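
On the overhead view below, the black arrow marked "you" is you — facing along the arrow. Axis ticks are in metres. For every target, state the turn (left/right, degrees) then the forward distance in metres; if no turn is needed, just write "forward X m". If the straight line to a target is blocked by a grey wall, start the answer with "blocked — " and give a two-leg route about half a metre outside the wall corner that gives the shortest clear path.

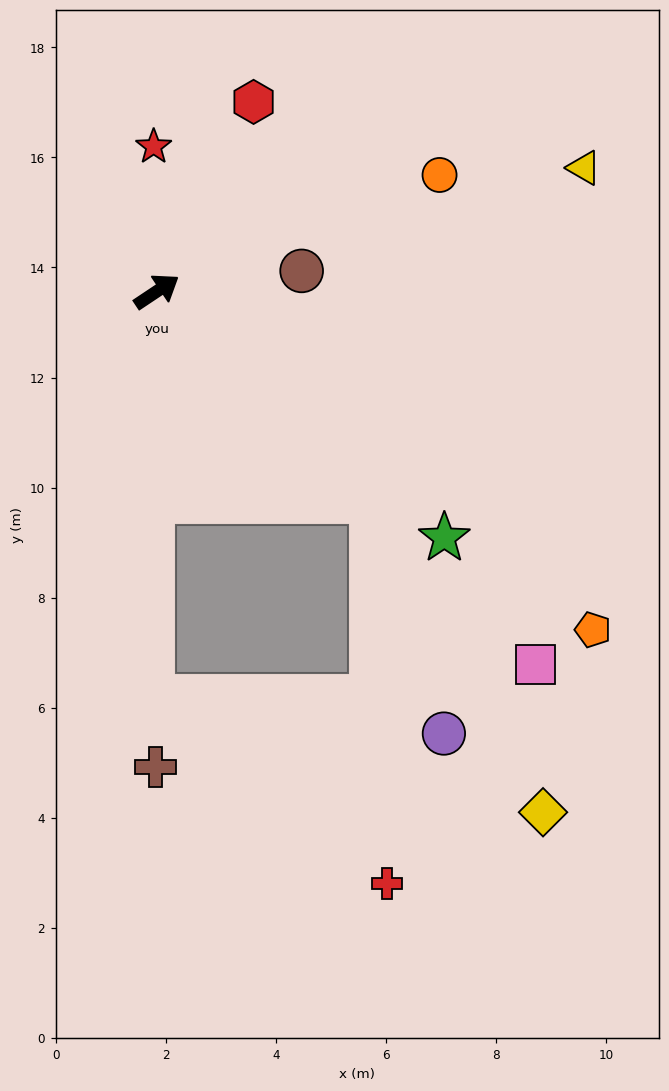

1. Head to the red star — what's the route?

turn left 58°, forward 2.6 m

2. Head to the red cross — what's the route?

blocked — turn right 78°, forward 5.5 m, then turn right 44°, forward 7.0 m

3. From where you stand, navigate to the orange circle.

turn right 11°, forward 5.6 m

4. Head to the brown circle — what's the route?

turn right 26°, forward 2.7 m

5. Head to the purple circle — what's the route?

blocked — turn right 78°, forward 5.5 m, then turn right 29°, forward 4.4 m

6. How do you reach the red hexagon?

turn left 29°, forward 3.9 m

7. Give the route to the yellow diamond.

blocked — turn right 78°, forward 5.5 m, then turn right 17°, forward 6.5 m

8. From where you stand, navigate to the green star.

turn right 74°, forward 6.9 m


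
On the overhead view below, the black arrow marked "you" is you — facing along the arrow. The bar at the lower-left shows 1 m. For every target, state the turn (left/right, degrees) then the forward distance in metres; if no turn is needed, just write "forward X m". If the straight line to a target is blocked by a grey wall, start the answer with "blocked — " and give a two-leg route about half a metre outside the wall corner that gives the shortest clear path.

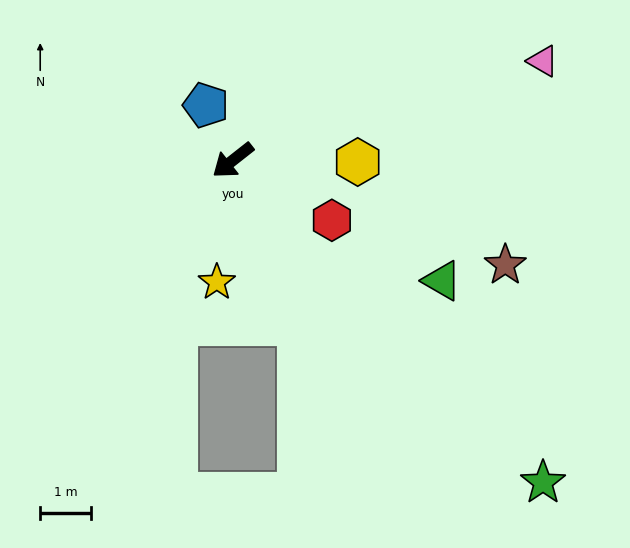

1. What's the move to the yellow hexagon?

turn left 141°, forward 2.5 m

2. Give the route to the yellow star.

turn left 44°, forward 2.4 m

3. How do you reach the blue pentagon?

turn right 102°, forward 1.2 m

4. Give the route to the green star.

turn left 96°, forward 8.8 m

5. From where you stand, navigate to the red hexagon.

turn left 111°, forward 2.3 m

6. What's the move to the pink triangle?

turn left 160°, forward 6.4 m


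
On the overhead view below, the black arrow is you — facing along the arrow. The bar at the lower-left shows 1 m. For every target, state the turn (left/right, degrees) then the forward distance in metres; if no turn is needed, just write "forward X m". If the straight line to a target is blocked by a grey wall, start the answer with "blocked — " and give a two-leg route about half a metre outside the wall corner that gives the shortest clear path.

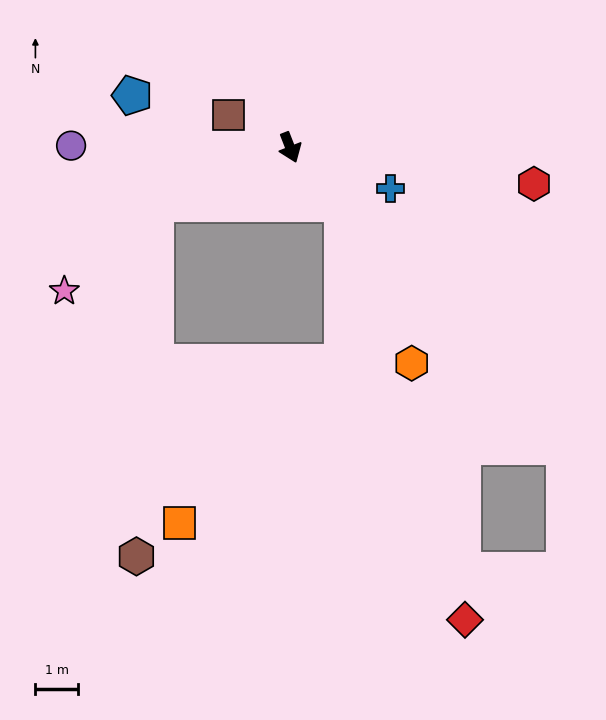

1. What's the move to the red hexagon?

turn left 60°, forward 5.8 m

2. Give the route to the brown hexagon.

blocked — turn right 88°, forward 3.4 m, then turn left 63°, forward 8.3 m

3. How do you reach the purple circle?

turn right 112°, forward 5.2 m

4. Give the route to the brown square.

turn right 139°, forward 1.6 m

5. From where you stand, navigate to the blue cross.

turn left 46°, forward 2.6 m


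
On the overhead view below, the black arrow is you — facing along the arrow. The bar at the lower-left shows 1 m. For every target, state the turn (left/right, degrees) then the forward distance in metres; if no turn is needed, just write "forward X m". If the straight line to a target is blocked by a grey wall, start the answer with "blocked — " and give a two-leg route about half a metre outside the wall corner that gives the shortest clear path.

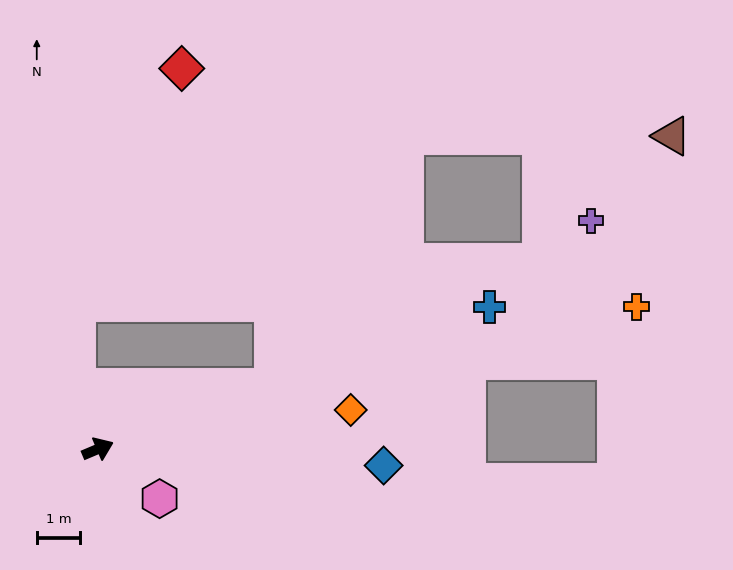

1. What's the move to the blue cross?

turn right 3°, forward 9.6 m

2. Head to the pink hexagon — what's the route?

turn right 62°, forward 1.8 m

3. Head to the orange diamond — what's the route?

turn right 14°, forward 5.9 m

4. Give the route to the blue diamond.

turn right 26°, forward 6.6 m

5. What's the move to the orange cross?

turn right 8°, forward 12.8 m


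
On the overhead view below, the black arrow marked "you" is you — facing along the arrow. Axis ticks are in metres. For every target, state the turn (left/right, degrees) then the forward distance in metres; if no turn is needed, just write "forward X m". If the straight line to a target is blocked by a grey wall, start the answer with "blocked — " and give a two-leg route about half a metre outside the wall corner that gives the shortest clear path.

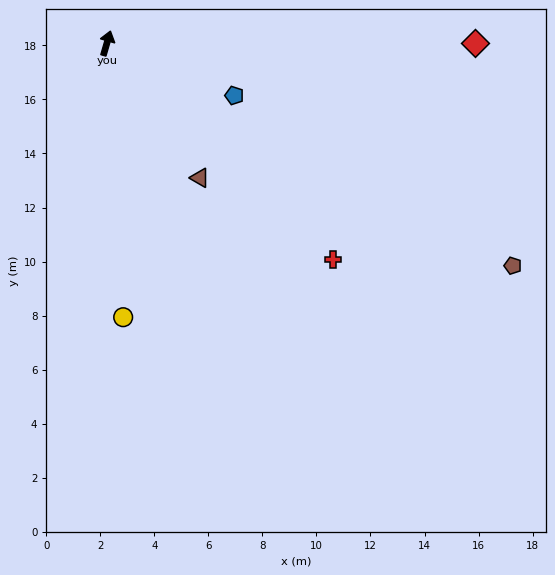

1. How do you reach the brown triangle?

turn right 129°, forward 6.1 m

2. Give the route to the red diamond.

turn right 74°, forward 13.6 m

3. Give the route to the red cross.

turn right 118°, forward 11.6 m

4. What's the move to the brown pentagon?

turn right 103°, forward 17.1 m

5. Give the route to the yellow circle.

turn right 160°, forward 10.2 m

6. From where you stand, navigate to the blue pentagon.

turn right 96°, forward 5.1 m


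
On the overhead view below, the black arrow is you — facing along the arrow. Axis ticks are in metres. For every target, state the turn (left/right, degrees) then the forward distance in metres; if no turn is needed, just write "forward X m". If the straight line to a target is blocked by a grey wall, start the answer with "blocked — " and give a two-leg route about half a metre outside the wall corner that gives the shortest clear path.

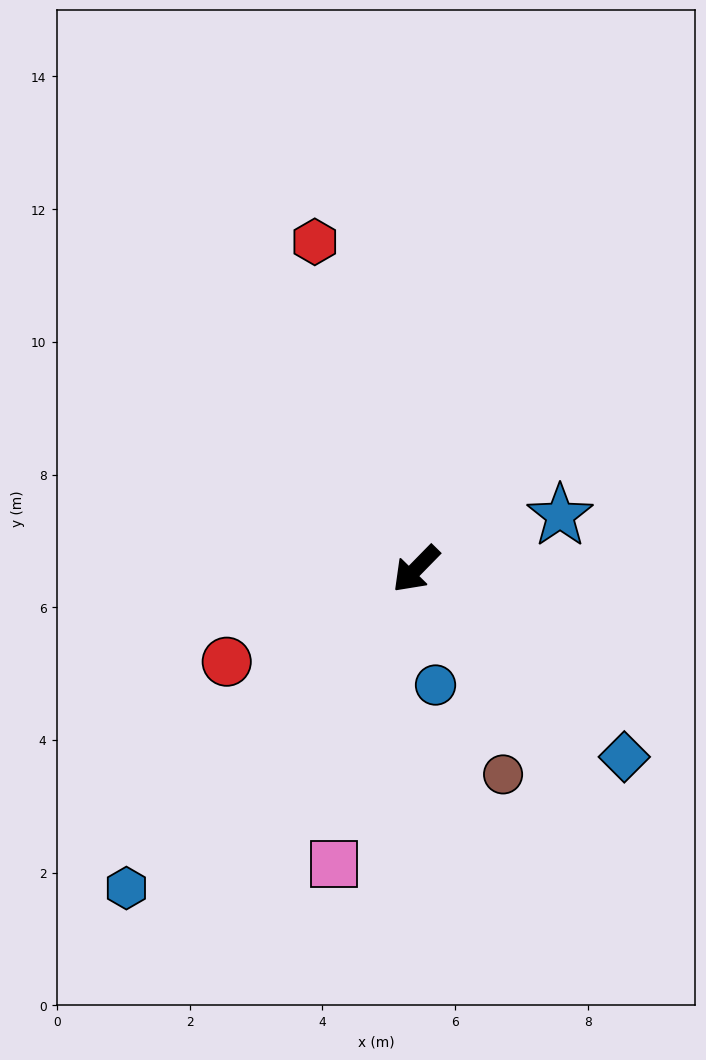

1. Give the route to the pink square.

turn left 29°, forward 4.6 m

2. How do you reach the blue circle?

turn left 54°, forward 1.8 m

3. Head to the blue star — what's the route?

turn left 155°, forward 2.3 m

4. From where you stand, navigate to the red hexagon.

turn right 118°, forward 5.2 m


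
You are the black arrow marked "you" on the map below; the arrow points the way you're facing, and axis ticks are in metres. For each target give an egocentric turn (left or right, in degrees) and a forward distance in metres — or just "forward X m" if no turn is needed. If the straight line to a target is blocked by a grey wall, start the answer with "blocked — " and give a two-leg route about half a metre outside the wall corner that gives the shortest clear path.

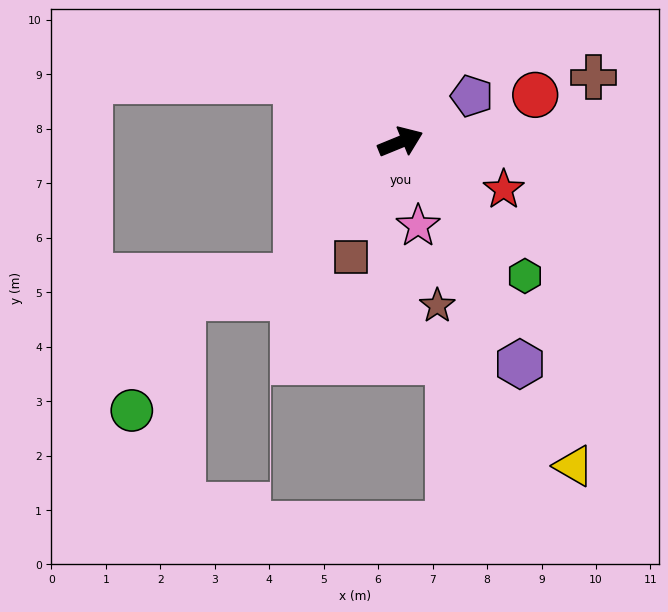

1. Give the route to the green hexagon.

turn right 69°, forward 3.4 m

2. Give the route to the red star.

turn right 47°, forward 2.1 m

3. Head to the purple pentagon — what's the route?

turn left 11°, forward 1.6 m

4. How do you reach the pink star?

turn right 100°, forward 1.6 m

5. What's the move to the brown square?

turn right 136°, forward 2.3 m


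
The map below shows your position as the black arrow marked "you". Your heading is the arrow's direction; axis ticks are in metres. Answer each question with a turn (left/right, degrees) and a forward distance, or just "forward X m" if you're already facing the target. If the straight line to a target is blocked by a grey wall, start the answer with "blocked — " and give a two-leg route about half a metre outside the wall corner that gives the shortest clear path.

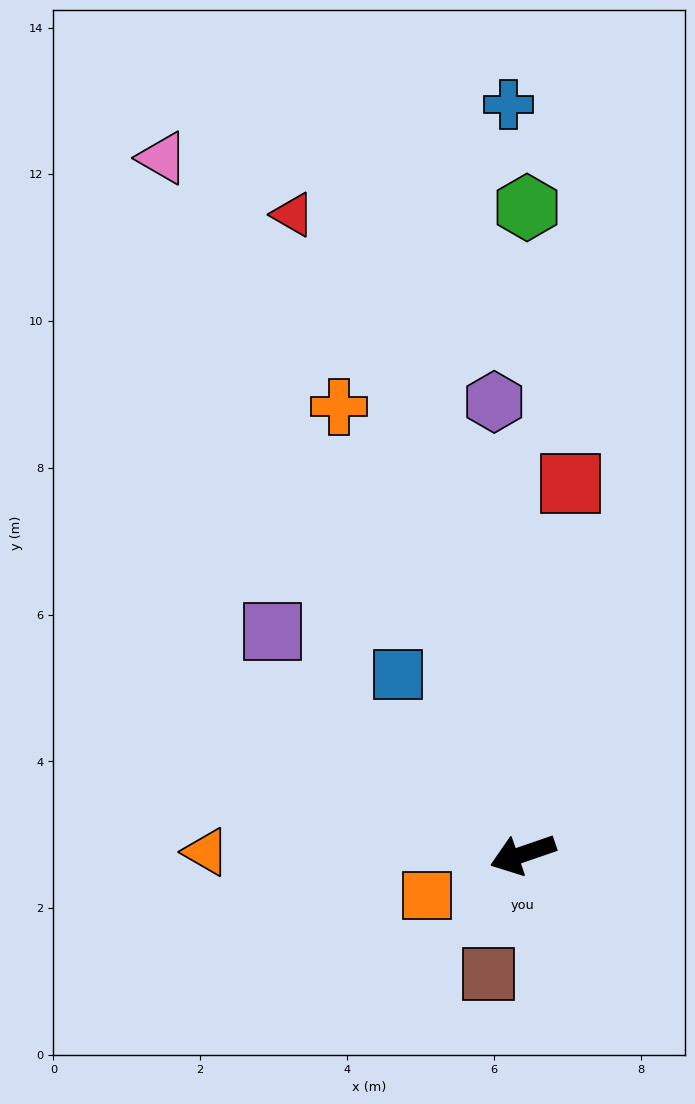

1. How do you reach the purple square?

turn right 61°, forward 4.6 m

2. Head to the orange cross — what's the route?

turn right 87°, forward 6.6 m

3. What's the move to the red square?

turn right 116°, forward 5.1 m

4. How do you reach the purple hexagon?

turn right 105°, forward 6.2 m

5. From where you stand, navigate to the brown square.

turn left 55°, forward 1.7 m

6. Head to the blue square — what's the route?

turn right 74°, forward 3.0 m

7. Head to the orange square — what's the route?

turn left 4°, forward 1.4 m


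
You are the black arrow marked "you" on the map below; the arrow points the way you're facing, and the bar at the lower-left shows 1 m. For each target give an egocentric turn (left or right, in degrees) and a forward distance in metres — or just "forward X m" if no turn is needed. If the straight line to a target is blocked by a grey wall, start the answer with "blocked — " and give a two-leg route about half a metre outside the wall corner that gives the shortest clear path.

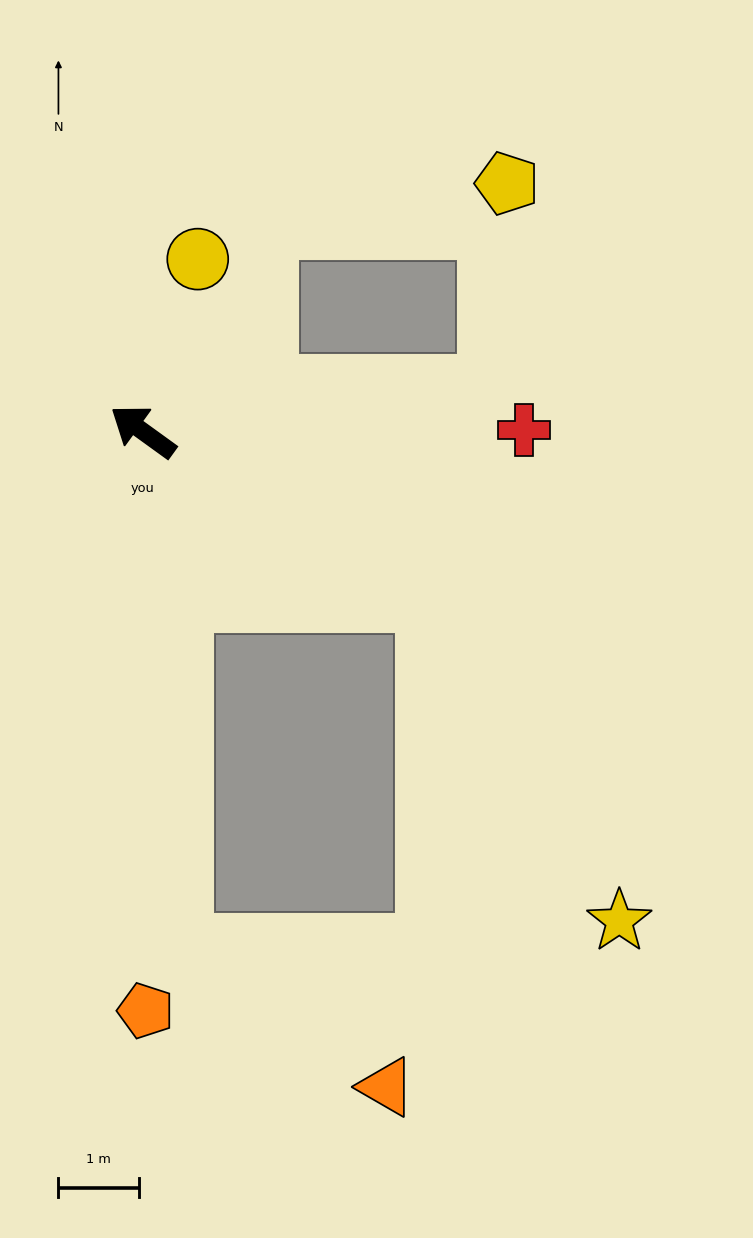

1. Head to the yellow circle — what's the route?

turn right 72°, forward 2.3 m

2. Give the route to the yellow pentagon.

blocked — turn right 137°, forward 4.4 m, then turn left 79°, forward 2.6 m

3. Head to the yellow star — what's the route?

blocked — turn right 174°, forward 4.1 m, then turn right 30°, forward 4.7 m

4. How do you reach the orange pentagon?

turn left 126°, forward 7.2 m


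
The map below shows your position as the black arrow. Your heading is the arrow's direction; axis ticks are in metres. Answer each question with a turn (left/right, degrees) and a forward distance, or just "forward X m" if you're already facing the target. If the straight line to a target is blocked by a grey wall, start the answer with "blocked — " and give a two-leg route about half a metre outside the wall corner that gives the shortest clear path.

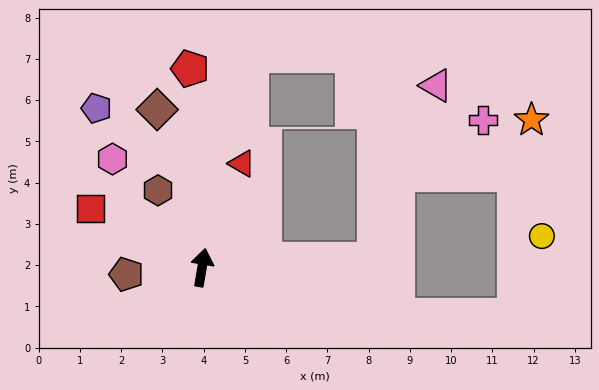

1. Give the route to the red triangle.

turn right 11°, forward 2.7 m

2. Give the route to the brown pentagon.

turn left 105°, forward 1.8 m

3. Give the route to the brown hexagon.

turn left 39°, forward 2.2 m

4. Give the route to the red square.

turn left 72°, forward 3.1 m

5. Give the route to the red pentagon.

turn left 13°, forward 4.8 m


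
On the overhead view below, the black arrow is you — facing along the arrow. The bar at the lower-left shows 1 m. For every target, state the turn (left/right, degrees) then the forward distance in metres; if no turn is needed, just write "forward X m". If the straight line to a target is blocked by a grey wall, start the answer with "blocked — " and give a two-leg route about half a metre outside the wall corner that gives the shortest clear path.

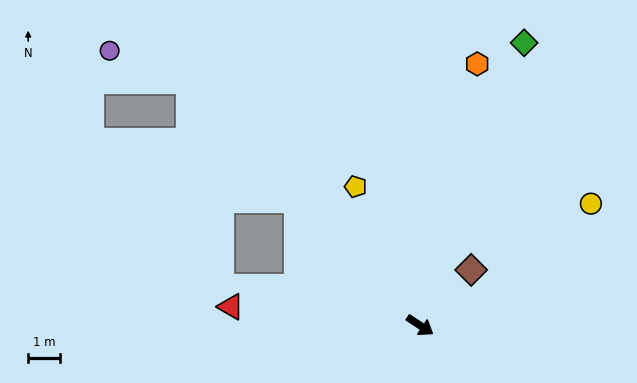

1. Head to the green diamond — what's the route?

turn left 103°, forward 9.6 m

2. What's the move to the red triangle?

turn right 152°, forward 6.0 m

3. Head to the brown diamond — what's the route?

turn left 81°, forward 2.4 m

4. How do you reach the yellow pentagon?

turn left 148°, forward 4.9 m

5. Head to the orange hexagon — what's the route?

turn left 111°, forward 8.5 m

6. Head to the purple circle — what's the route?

blocked — turn left 167°, forward 10.7 m, then turn left 26°, forward 2.7 m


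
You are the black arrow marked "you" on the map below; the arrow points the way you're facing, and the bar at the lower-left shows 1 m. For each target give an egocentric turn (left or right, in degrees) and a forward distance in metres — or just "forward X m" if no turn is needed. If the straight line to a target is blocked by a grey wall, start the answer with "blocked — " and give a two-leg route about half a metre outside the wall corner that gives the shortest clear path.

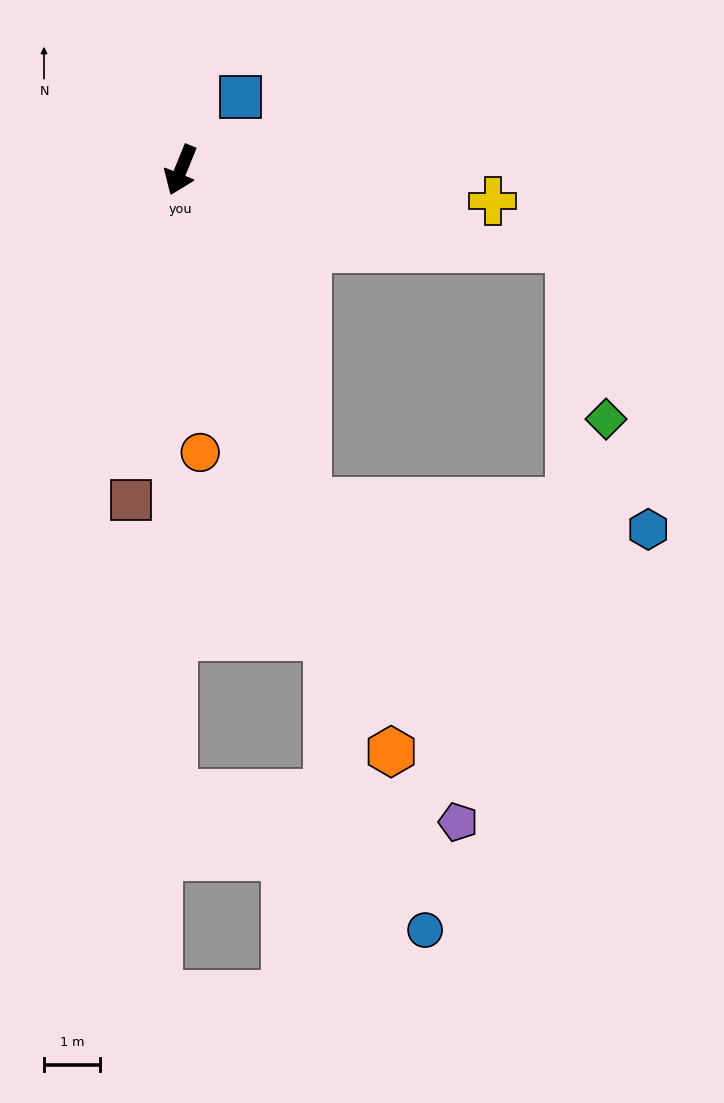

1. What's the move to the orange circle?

turn left 26°, forward 5.0 m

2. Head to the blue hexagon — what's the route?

blocked — turn left 43°, forward 6.3 m, then turn left 64°, forward 6.1 m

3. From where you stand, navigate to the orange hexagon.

turn left 42°, forward 11.0 m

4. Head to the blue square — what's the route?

turn left 163°, forward 1.7 m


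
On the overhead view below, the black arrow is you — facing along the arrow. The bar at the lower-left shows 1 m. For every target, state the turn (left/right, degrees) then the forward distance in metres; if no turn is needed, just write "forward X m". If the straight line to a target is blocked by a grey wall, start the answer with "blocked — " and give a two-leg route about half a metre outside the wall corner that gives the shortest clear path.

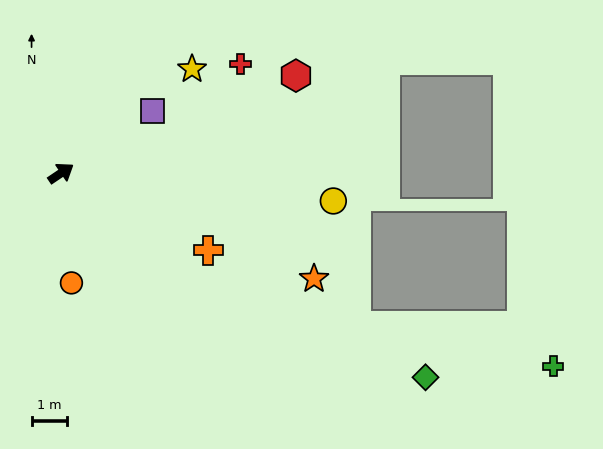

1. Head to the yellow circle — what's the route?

turn right 40°, forward 7.7 m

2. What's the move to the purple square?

forward 3.1 m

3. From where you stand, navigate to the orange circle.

turn right 119°, forward 3.1 m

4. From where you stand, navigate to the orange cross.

turn right 62°, forward 4.7 m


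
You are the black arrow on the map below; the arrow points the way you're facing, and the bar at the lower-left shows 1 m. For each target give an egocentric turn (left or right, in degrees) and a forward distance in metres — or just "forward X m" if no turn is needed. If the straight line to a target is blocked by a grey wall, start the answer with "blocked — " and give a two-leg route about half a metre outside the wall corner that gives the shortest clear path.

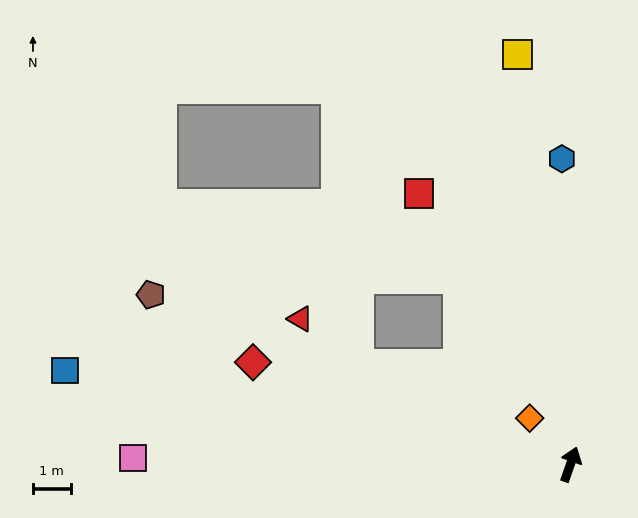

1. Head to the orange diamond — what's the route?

turn left 61°, forward 1.6 m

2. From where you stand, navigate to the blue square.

turn left 99°, forward 13.6 m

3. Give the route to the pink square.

turn left 108°, forward 11.6 m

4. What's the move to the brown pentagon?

turn left 87°, forward 12.0 m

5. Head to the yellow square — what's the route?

turn left 27°, forward 11.0 m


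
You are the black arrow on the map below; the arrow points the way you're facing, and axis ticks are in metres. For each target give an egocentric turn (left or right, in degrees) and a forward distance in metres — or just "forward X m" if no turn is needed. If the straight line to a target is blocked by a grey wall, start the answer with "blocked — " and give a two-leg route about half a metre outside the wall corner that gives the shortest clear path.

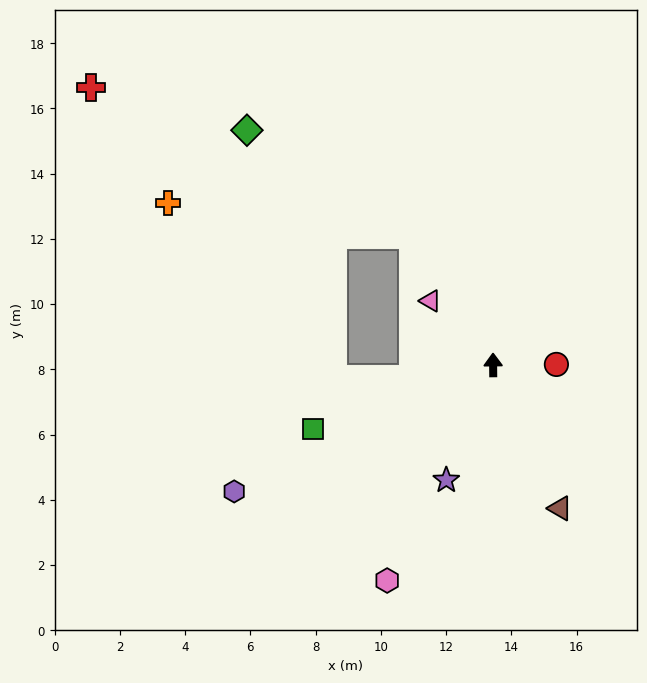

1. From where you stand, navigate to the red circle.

turn right 90°, forward 1.9 m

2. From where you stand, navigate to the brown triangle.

turn right 156°, forward 4.9 m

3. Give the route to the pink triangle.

turn left 44°, forward 2.7 m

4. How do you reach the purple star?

turn left 157°, forward 3.8 m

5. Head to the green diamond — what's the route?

blocked — turn left 31°, forward 4.7 m, then turn left 26°, forward 6.0 m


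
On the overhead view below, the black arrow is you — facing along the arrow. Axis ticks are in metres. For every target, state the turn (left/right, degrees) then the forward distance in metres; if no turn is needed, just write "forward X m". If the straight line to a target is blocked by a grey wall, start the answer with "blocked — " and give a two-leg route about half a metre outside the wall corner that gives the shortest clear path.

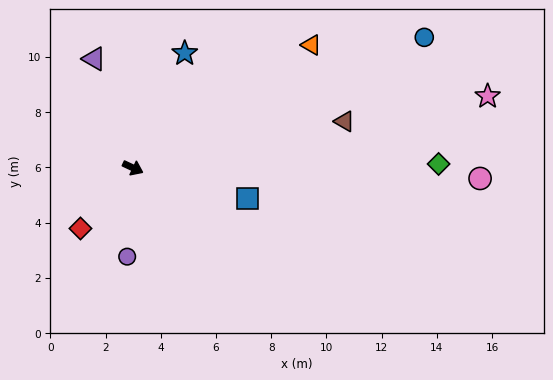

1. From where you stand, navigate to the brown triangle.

turn left 38°, forward 7.8 m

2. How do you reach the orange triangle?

turn left 60°, forward 7.8 m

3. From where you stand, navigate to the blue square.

turn left 10°, forward 4.3 m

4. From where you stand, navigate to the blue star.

turn left 91°, forward 4.6 m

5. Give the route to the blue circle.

turn left 49°, forward 11.6 m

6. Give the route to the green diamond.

turn left 26°, forward 11.1 m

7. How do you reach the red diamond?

turn right 106°, forward 2.9 m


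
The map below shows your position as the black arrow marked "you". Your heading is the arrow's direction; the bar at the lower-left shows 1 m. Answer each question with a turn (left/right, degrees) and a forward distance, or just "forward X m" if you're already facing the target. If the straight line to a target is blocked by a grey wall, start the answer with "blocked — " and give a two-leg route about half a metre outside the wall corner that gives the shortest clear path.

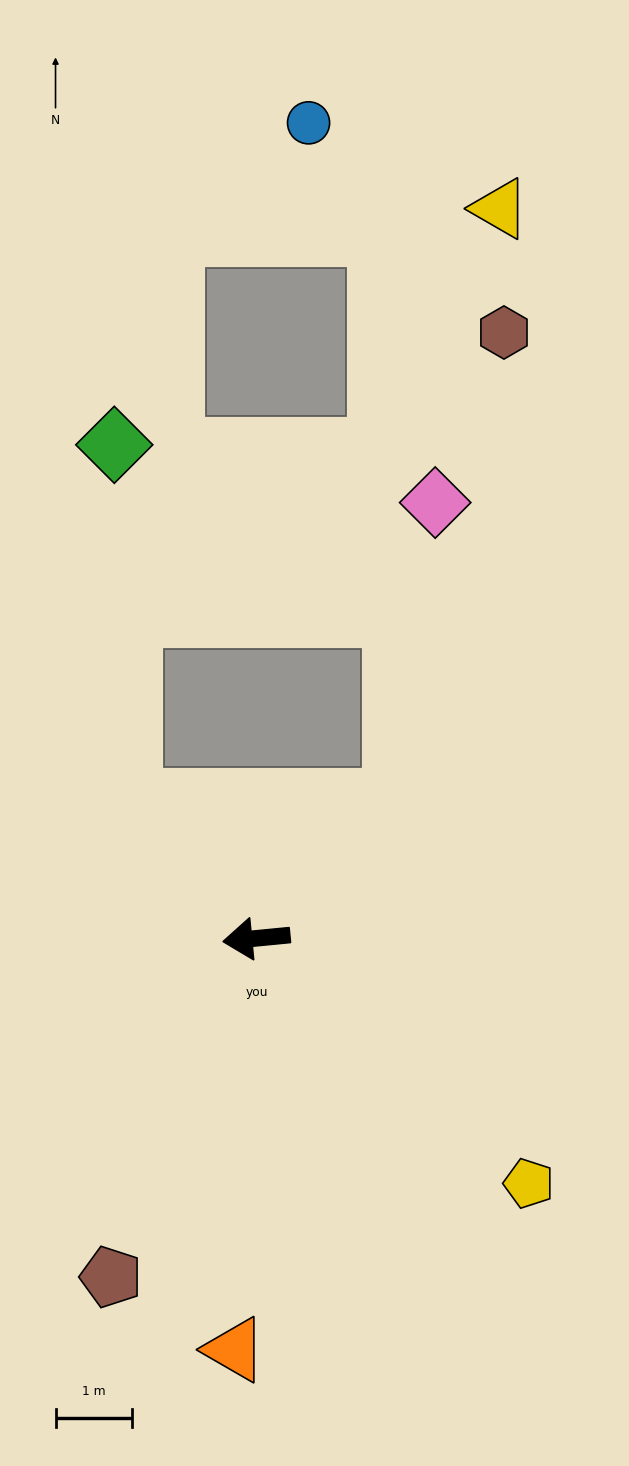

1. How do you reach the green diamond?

blocked — turn right 53°, forward 2.4 m, then turn right 40°, forward 4.7 m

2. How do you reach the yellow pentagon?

turn left 132°, forward 4.8 m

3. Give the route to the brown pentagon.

turn left 61°, forward 4.8 m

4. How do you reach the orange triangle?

turn left 81°, forward 5.4 m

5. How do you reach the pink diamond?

blocked — turn right 141°, forward 2.6 m, then turn left 38°, forward 4.0 m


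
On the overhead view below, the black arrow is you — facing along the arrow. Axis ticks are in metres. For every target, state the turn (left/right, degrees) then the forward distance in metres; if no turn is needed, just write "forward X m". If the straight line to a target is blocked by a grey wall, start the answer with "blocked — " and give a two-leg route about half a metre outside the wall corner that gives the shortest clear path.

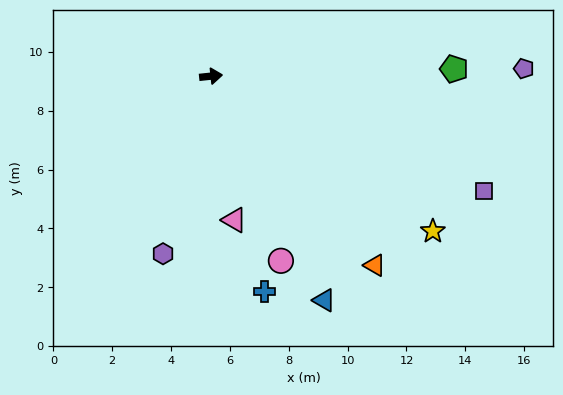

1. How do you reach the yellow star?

turn right 41°, forward 9.2 m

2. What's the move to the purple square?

turn right 29°, forward 10.1 m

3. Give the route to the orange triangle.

turn right 55°, forward 8.5 m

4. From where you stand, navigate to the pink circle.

turn right 75°, forward 6.7 m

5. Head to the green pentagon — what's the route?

turn right 4°, forward 8.3 m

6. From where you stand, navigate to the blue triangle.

turn right 69°, forward 8.5 m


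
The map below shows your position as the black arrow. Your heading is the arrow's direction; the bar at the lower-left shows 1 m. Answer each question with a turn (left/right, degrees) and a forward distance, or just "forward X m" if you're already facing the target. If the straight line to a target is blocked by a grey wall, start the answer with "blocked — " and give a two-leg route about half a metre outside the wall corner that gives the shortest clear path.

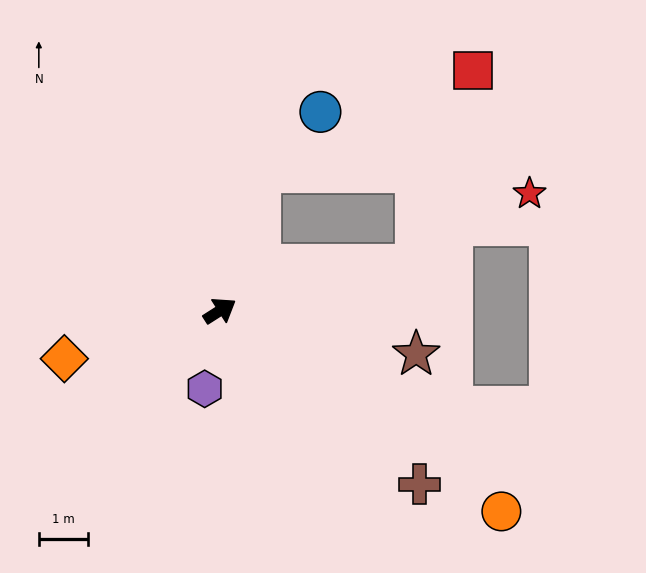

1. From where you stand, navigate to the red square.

blocked — turn left 41°, forward 2.9 m, then turn right 48°, forward 4.8 m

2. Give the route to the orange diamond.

turn left 165°, forward 3.3 m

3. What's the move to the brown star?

turn right 45°, forward 4.1 m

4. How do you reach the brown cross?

turn right 74°, forward 5.4 m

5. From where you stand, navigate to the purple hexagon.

turn right 134°, forward 1.6 m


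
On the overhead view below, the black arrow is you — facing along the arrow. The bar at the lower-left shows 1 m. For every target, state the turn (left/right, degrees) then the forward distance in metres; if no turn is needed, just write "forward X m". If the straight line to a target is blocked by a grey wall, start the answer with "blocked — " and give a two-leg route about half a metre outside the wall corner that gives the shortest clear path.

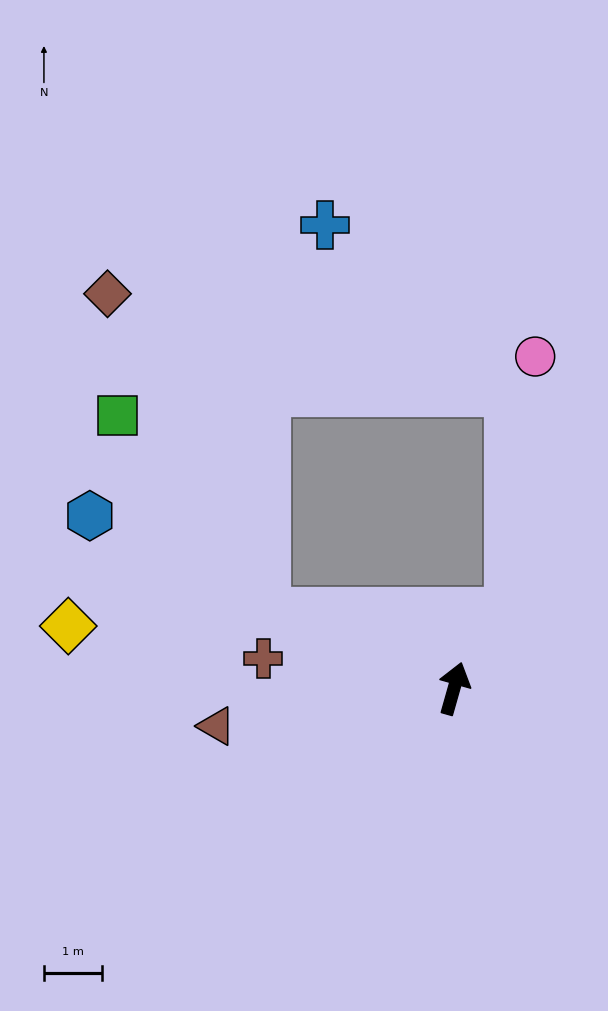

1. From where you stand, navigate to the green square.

blocked — turn left 84°, forward 3.5 m, then turn right 31°, forward 4.2 m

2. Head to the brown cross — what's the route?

turn left 97°, forward 3.3 m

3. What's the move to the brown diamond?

blocked — turn left 84°, forward 3.5 m, then turn right 42°, forward 6.1 m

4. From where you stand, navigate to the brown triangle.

turn left 115°, forward 4.1 m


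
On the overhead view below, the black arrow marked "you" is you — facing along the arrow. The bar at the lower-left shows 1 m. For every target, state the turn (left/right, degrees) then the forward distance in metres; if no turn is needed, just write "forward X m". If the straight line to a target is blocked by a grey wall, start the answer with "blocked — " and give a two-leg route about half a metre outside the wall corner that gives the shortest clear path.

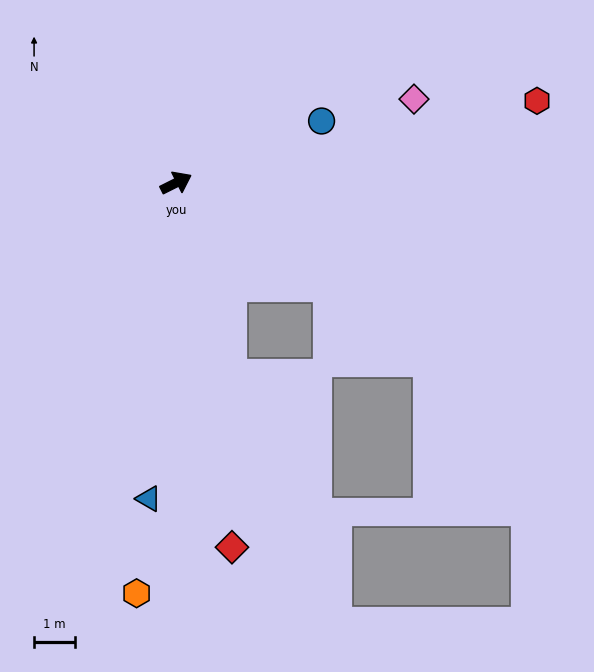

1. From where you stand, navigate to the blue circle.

turn right 4°, forward 3.8 m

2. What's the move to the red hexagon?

turn right 14°, forward 8.9 m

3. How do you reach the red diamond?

turn right 108°, forward 8.9 m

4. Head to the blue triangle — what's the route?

turn right 122°, forward 7.7 m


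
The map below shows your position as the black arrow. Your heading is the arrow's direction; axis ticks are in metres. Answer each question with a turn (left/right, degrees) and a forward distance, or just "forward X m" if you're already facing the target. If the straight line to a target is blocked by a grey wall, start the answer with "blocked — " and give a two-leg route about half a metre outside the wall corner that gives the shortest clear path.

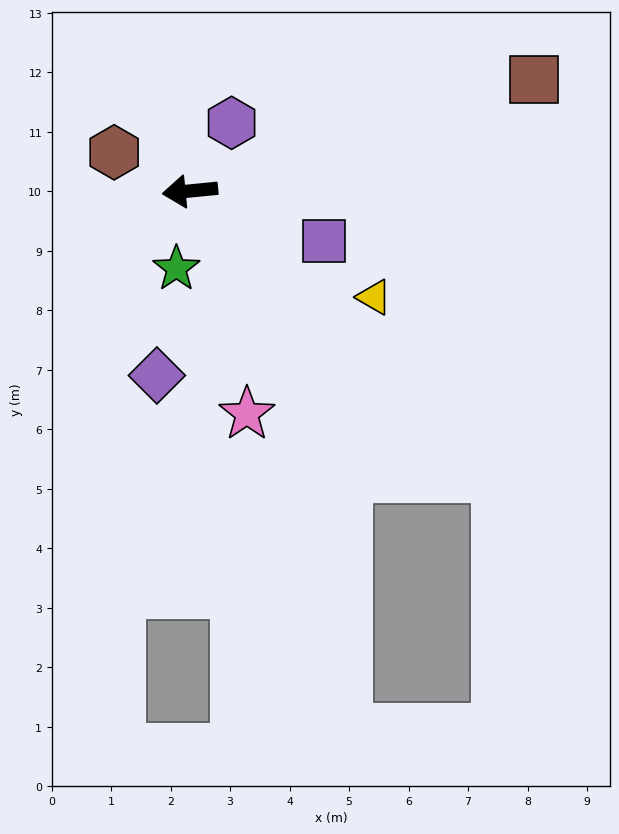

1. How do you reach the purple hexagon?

turn right 127°, forward 1.3 m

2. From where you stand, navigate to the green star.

turn left 74°, forward 1.3 m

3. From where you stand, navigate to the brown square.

turn right 168°, forward 6.1 m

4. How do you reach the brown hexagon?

turn right 33°, forward 1.4 m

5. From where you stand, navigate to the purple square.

turn left 154°, forward 2.4 m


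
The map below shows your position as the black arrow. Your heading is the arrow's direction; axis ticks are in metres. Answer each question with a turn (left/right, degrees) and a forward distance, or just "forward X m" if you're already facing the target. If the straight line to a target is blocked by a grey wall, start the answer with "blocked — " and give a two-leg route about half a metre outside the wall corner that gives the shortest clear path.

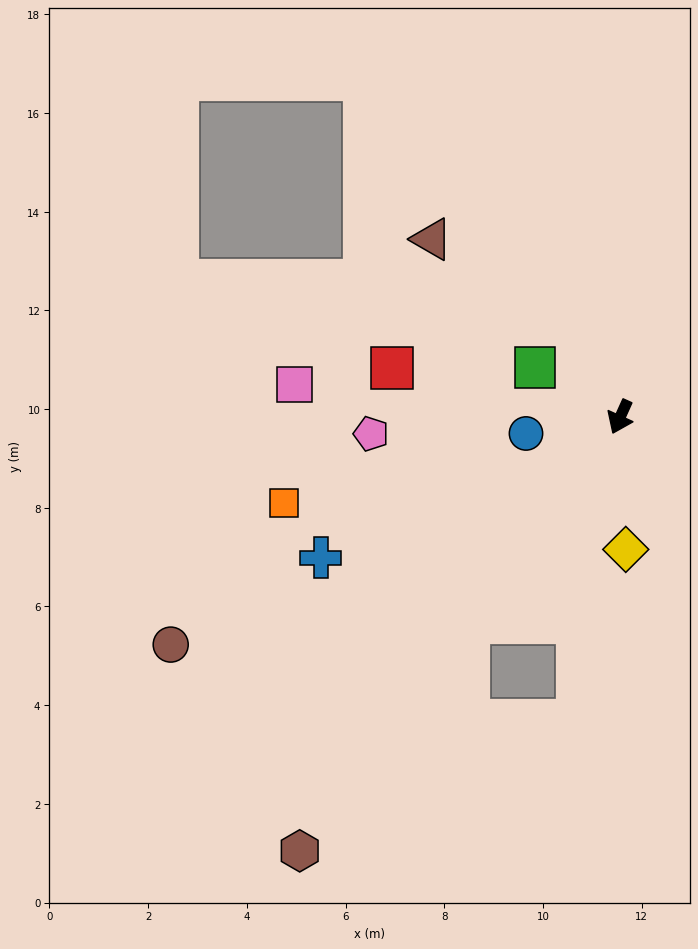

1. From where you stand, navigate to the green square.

turn right 96°, forward 2.0 m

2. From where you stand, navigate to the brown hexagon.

turn right 12°, forward 10.9 m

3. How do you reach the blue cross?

turn right 41°, forward 6.7 m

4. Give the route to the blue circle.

turn right 56°, forward 1.9 m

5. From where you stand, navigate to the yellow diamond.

turn left 27°, forward 2.7 m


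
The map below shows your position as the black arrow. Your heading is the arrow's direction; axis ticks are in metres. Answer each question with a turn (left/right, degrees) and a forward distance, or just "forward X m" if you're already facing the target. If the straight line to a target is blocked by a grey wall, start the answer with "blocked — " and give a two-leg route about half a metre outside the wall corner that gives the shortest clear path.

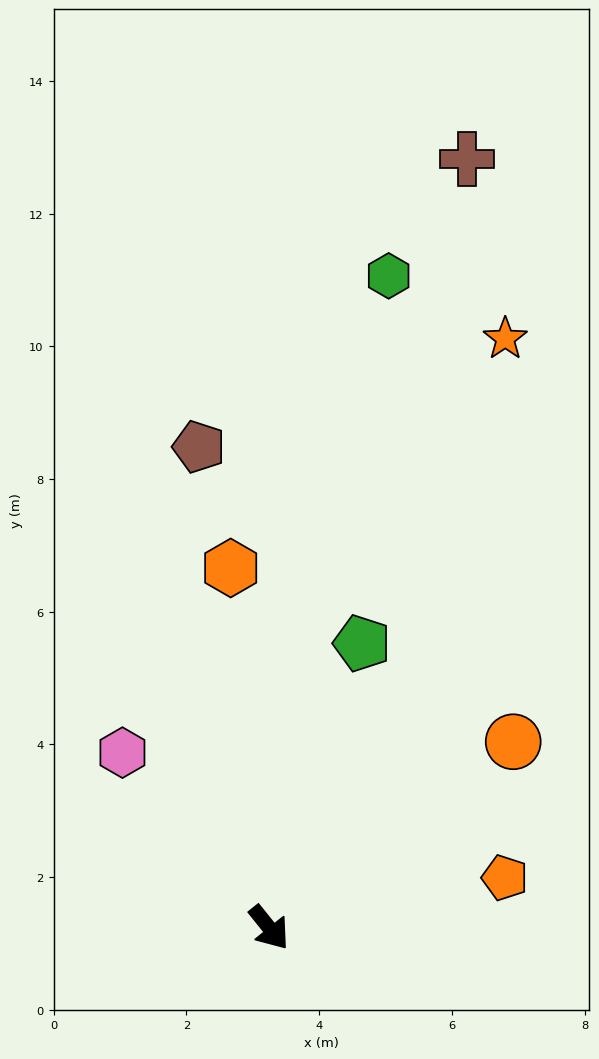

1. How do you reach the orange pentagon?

turn left 63°, forward 3.6 m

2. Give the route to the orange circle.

turn left 89°, forward 4.6 m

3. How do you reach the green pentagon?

turn left 123°, forward 4.5 m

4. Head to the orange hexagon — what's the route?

turn left 147°, forward 5.5 m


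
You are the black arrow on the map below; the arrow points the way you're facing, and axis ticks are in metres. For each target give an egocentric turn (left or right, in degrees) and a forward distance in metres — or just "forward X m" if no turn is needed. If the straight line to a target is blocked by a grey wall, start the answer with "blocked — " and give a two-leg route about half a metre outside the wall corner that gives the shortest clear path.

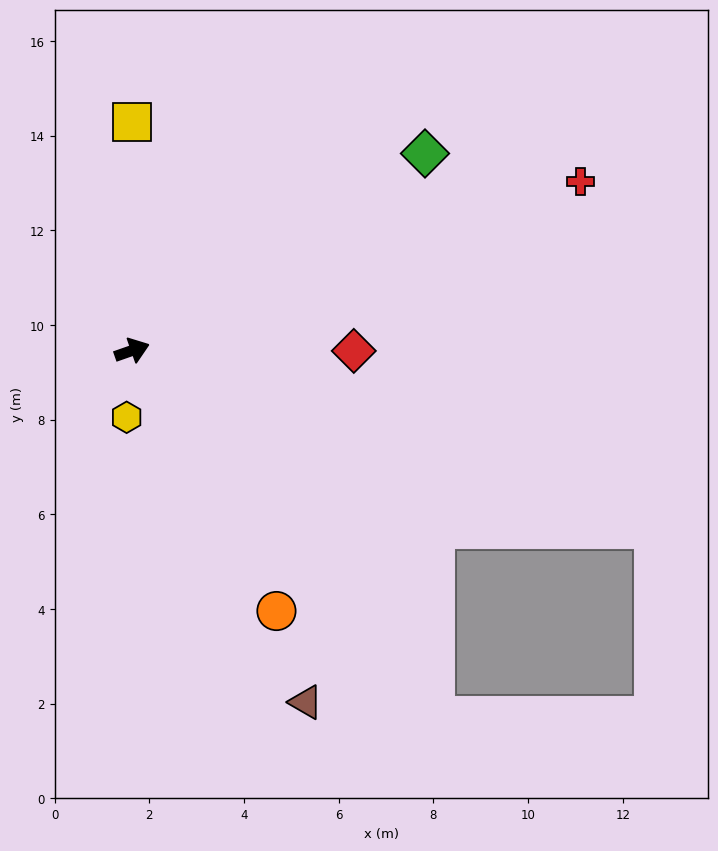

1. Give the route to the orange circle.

turn right 80°, forward 6.3 m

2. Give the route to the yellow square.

turn left 71°, forward 4.8 m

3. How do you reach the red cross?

forward 10.1 m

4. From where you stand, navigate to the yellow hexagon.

turn right 114°, forward 1.4 m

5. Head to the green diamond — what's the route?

turn left 15°, forward 7.5 m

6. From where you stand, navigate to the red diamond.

turn right 19°, forward 4.7 m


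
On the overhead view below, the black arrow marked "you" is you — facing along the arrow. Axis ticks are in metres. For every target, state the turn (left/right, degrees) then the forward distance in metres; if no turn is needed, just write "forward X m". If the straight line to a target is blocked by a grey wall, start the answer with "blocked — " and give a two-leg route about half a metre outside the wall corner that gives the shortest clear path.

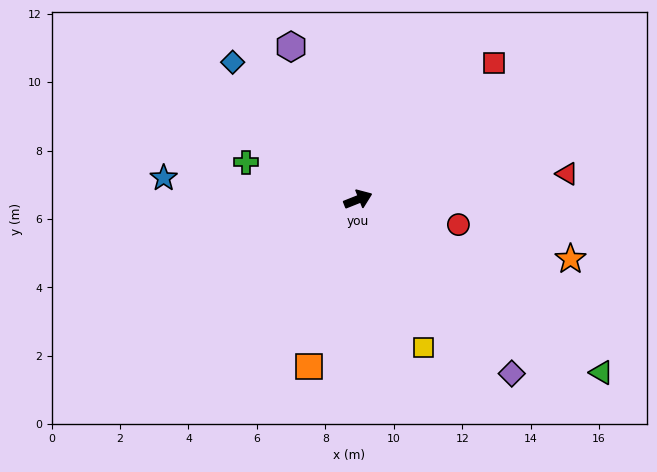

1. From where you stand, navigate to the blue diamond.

turn left 111°, forward 5.4 m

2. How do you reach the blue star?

turn left 152°, forward 5.7 m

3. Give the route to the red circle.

turn right 36°, forward 3.0 m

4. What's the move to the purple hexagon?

turn left 92°, forward 4.9 m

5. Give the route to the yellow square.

turn right 88°, forward 4.7 m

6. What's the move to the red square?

turn left 23°, forward 5.6 m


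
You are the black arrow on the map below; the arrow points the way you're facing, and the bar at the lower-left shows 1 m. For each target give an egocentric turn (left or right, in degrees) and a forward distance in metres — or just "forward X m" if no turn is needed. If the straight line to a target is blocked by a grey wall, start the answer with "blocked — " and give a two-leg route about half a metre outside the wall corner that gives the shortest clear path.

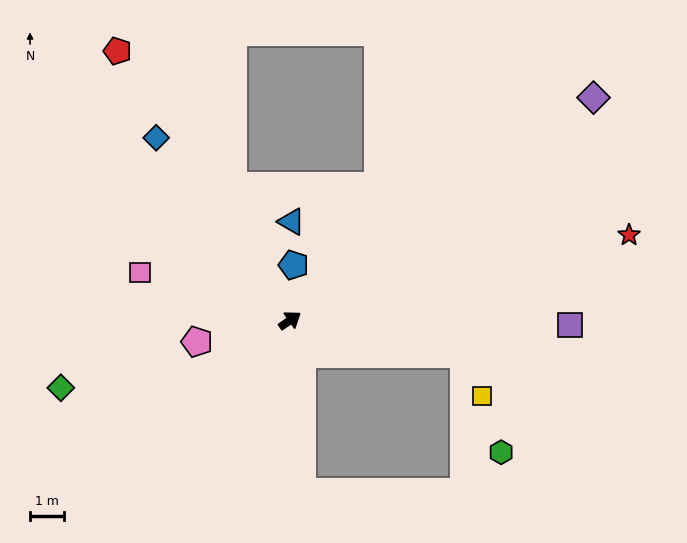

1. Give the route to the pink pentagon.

turn left 158°, forward 2.8 m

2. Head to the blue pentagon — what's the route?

turn left 51°, forward 1.7 m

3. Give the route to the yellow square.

blocked — turn right 46°, forward 5.3 m, then turn right 57°, forward 1.4 m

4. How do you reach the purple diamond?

forward 11.2 m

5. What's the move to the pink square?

turn left 127°, forward 4.7 m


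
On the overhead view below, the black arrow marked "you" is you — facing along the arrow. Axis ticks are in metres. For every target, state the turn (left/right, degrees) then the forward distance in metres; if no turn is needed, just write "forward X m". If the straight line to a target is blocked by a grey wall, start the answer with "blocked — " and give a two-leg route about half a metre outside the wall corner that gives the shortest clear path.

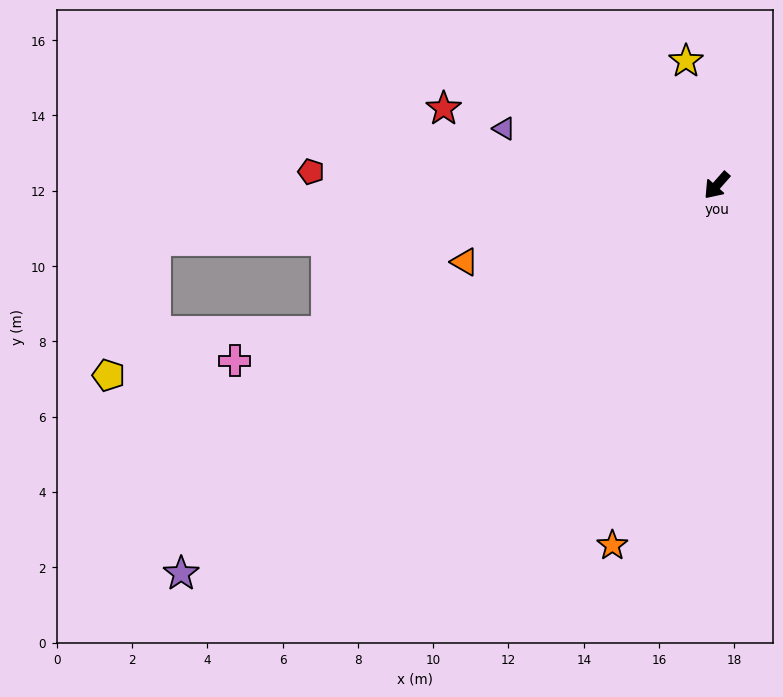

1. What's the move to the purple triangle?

turn right 64°, forward 5.8 m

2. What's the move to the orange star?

turn left 25°, forward 10.0 m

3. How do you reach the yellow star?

turn right 125°, forward 3.4 m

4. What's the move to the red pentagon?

turn right 50°, forward 10.8 m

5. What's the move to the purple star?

turn right 13°, forward 17.6 m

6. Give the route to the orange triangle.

turn right 32°, forward 7.0 m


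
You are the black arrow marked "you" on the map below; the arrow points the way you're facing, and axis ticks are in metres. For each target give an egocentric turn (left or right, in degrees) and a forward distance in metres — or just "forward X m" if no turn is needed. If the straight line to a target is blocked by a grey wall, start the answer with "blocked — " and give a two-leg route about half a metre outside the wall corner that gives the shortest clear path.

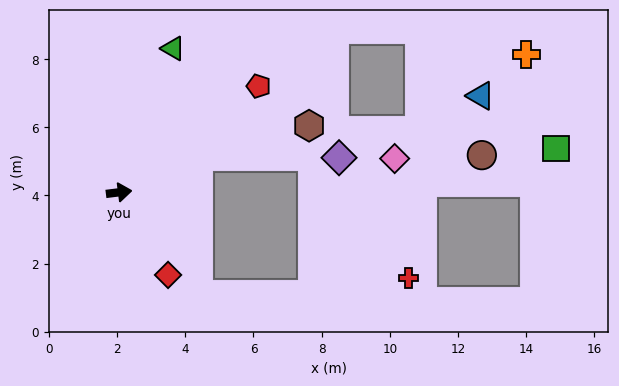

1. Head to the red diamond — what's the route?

turn right 66°, forward 2.8 m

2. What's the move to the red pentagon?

turn left 30°, forward 5.1 m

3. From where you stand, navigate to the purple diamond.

blocked — turn left 17°, forward 2.6 m, then turn right 25°, forward 4.1 m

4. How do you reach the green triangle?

turn left 62°, forward 4.5 m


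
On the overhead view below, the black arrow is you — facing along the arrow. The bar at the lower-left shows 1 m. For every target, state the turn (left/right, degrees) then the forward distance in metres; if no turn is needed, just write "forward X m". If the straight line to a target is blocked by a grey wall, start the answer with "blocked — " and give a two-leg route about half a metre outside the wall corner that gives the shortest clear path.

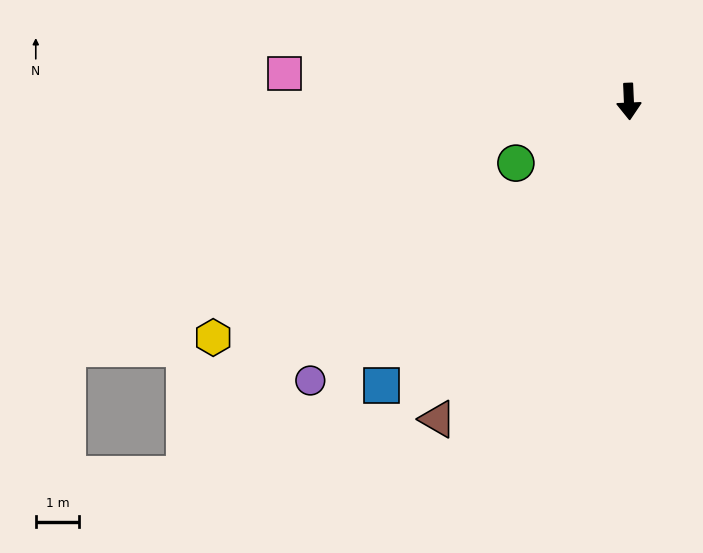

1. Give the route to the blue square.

turn right 44°, forward 8.7 m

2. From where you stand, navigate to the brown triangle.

turn right 34°, forward 8.6 m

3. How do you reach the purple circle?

turn right 51°, forward 9.8 m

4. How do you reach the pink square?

turn right 97°, forward 8.0 m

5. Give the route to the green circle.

turn right 64°, forward 3.0 m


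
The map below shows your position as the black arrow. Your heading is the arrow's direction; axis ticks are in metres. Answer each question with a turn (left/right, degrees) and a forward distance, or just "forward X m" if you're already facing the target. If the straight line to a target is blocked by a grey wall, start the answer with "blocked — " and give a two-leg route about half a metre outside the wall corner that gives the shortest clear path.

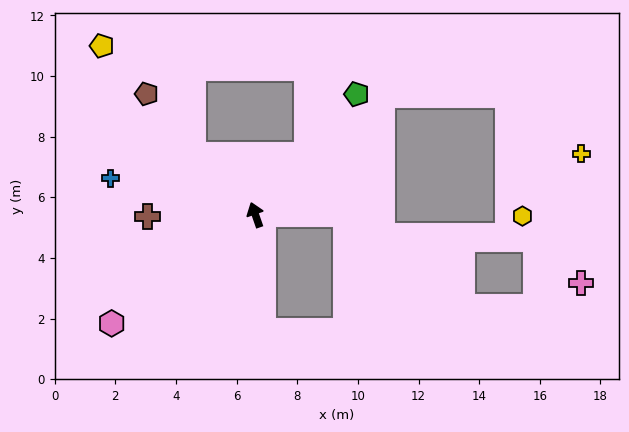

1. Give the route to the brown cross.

turn left 72°, forward 3.6 m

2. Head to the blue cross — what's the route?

turn left 57°, forward 4.9 m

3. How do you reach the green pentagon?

turn right 59°, forward 5.2 m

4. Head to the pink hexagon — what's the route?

turn left 108°, forward 5.9 m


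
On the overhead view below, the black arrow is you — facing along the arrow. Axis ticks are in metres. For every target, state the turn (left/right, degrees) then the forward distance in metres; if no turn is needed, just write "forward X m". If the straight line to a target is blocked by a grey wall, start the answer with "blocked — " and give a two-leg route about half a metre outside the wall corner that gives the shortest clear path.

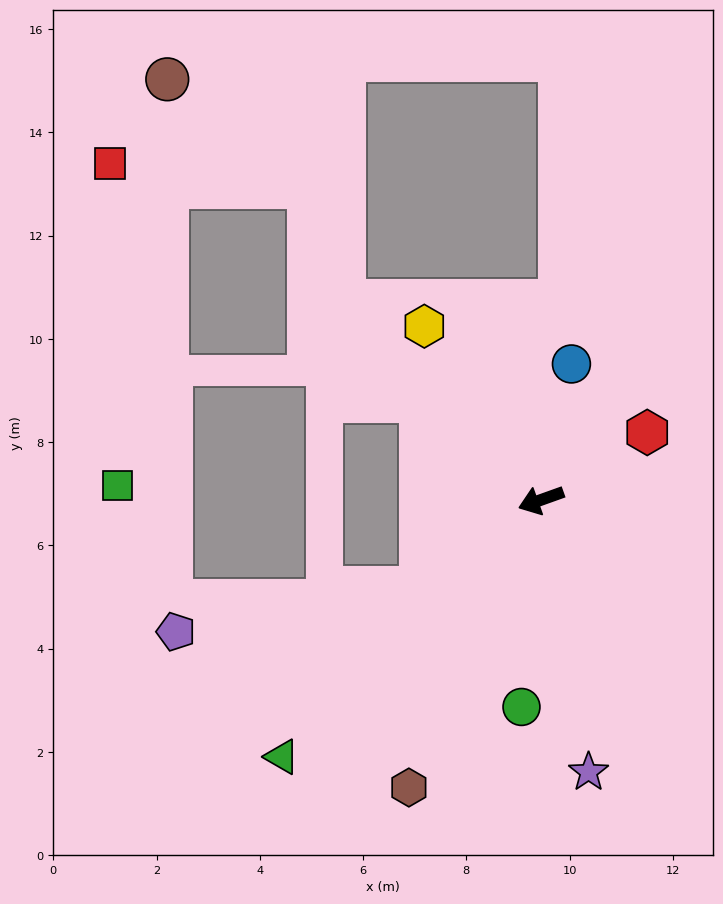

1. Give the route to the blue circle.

turn right 122°, forward 2.7 m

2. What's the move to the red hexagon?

turn right 167°, forward 2.4 m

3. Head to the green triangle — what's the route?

turn left 25°, forward 7.1 m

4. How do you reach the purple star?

turn left 80°, forward 5.4 m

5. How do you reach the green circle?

turn left 65°, forward 4.0 m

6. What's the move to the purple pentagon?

blocked — turn left 17°, forward 2.9 m, then turn right 27°, forward 4.8 m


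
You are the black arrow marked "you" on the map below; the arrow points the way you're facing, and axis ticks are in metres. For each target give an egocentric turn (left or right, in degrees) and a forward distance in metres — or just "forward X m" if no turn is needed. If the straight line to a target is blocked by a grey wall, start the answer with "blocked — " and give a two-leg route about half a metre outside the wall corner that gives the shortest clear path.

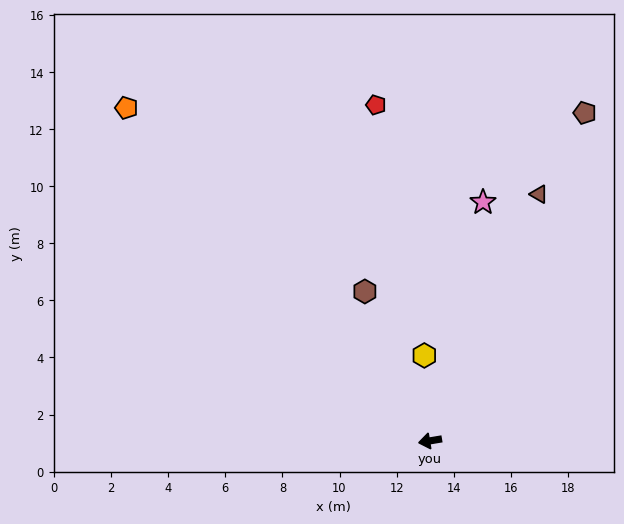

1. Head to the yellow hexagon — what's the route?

turn right 96°, forward 3.0 m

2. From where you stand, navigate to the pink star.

turn right 112°, forward 8.6 m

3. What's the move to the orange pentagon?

turn right 57°, forward 15.8 m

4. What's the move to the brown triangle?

turn right 123°, forward 9.4 m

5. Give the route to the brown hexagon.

turn right 76°, forward 5.7 m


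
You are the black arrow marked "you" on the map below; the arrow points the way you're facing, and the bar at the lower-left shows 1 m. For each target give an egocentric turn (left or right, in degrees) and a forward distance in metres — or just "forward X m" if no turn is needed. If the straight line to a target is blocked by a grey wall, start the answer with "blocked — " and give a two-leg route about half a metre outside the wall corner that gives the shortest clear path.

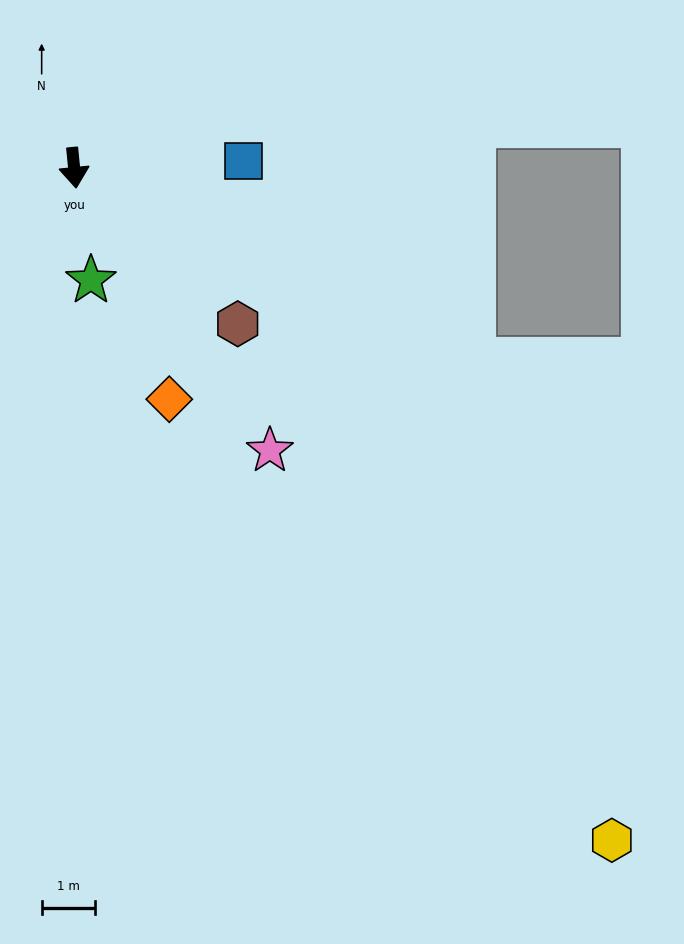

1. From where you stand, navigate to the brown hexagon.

turn left 41°, forward 4.2 m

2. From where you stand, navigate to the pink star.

turn left 29°, forward 6.4 m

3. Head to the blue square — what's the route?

turn left 87°, forward 3.2 m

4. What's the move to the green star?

turn left 3°, forward 2.1 m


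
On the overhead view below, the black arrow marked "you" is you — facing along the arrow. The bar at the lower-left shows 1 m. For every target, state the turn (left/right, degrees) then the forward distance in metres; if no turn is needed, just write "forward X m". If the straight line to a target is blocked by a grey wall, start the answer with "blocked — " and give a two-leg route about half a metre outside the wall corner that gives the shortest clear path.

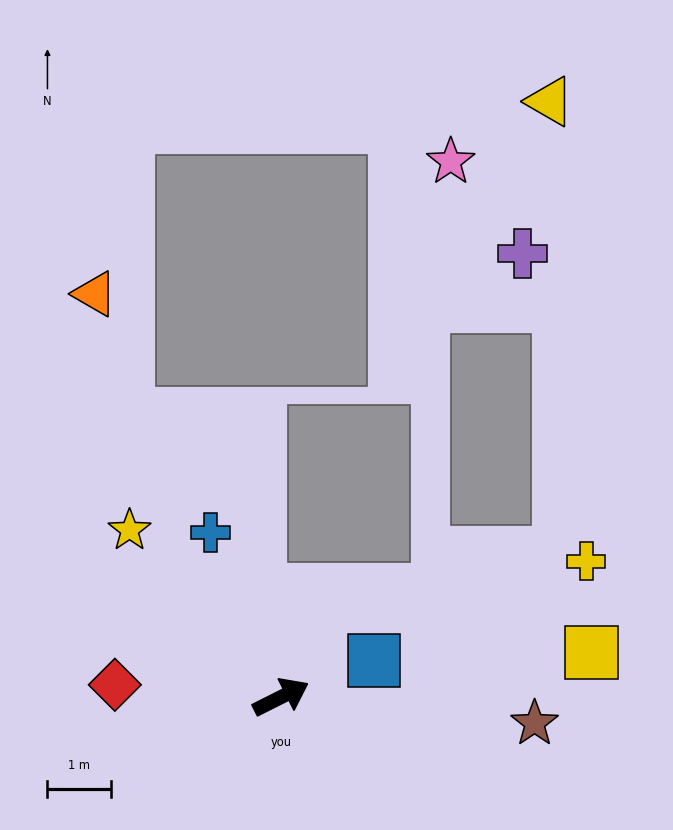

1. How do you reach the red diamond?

turn left 149°, forward 2.6 m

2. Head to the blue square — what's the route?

turn right 5°, forward 1.6 m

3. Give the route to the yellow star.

turn left 106°, forward 3.5 m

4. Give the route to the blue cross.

turn left 87°, forward 2.8 m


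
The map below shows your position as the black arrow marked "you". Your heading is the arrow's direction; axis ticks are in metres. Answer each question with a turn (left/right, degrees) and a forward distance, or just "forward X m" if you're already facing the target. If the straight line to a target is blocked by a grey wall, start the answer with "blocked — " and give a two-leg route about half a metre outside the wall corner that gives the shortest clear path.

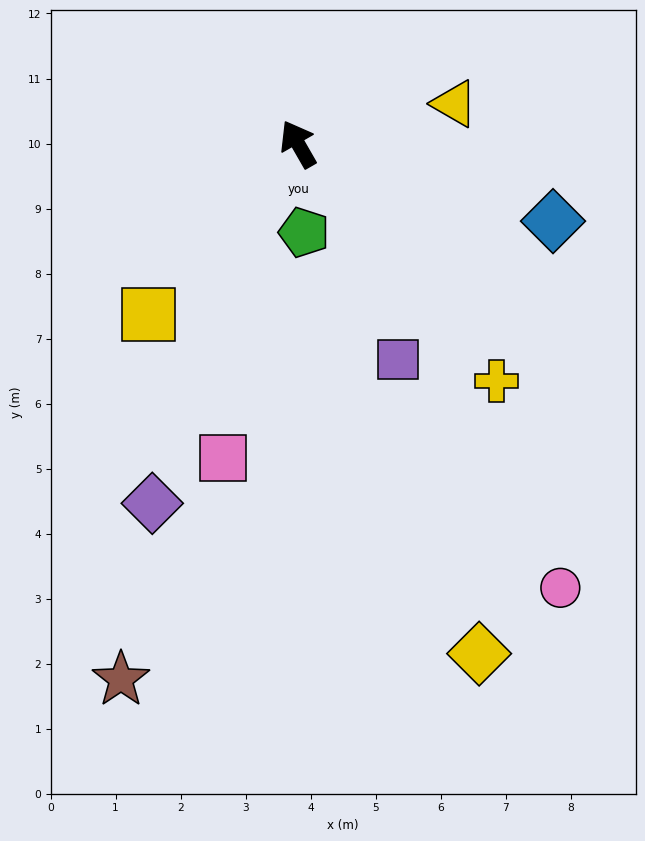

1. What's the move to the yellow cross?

turn right 170°, forward 4.8 m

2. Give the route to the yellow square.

turn left 109°, forward 3.5 m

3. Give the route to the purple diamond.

turn left 128°, forward 6.0 m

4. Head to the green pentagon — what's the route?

turn left 154°, forward 1.4 m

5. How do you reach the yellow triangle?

turn right 105°, forward 2.5 m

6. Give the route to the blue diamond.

turn right 137°, forward 4.1 m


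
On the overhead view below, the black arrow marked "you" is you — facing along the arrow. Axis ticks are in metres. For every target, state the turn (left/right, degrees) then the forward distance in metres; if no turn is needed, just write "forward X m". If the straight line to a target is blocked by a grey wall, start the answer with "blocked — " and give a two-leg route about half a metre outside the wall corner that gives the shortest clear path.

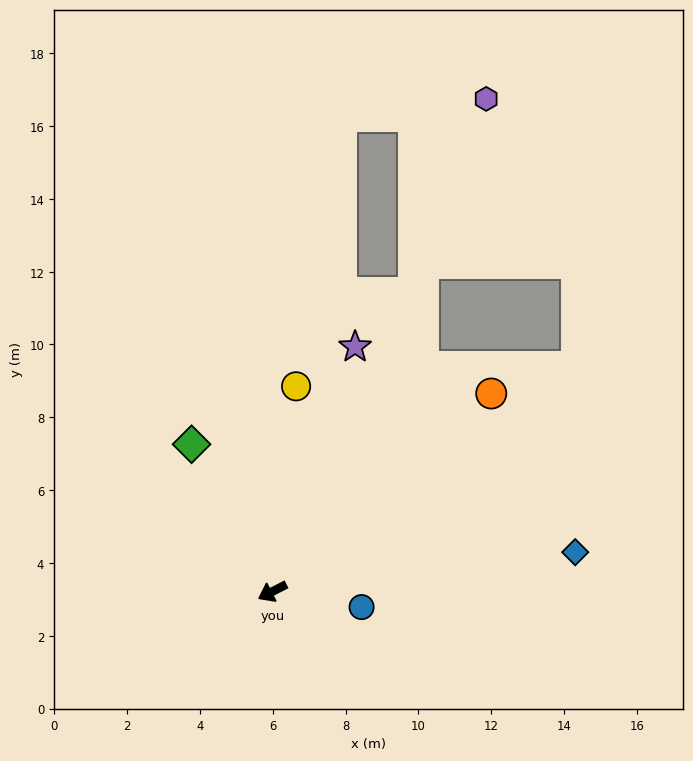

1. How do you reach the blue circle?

turn left 143°, forward 2.5 m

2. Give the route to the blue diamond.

turn left 160°, forward 8.4 m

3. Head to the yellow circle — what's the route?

turn right 124°, forward 5.7 m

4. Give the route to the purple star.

turn right 136°, forward 7.1 m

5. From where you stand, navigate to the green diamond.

turn right 88°, forward 4.6 m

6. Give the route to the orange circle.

turn right 165°, forward 8.1 m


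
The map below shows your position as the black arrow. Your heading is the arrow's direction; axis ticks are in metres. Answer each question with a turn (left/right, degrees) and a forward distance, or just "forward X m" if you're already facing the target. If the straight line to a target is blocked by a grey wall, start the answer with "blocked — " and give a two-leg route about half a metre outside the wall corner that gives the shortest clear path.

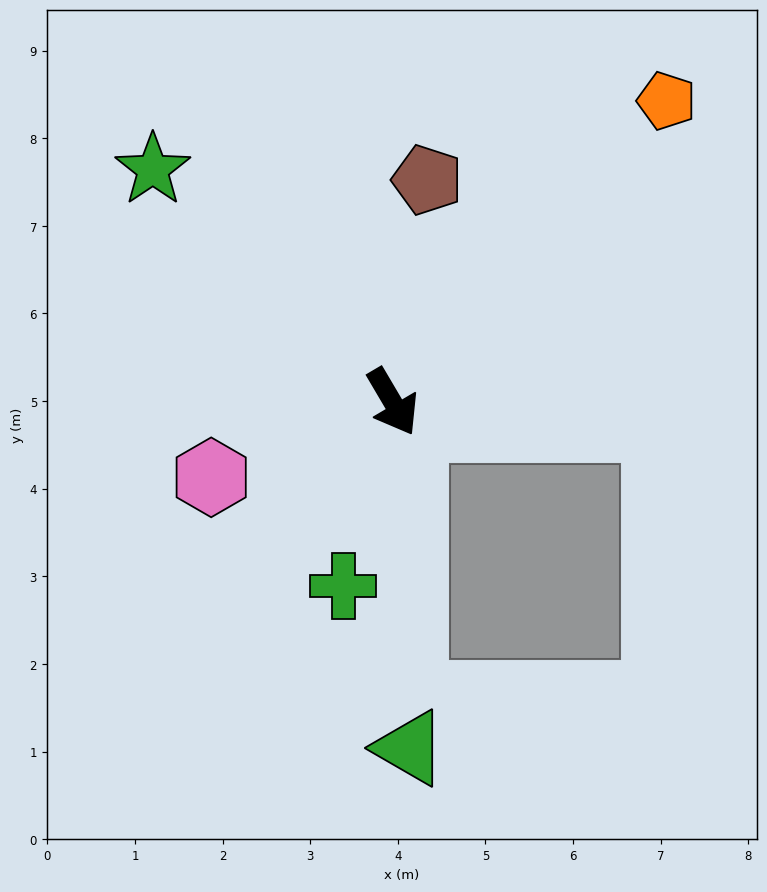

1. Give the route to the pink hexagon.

turn right 98°, forward 2.2 m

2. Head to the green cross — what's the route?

turn right 45°, forward 2.2 m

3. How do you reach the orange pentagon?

turn left 107°, forward 4.6 m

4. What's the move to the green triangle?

turn right 28°, forward 4.0 m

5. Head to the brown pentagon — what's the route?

turn left 141°, forward 2.6 m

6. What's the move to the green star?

turn right 165°, forward 3.8 m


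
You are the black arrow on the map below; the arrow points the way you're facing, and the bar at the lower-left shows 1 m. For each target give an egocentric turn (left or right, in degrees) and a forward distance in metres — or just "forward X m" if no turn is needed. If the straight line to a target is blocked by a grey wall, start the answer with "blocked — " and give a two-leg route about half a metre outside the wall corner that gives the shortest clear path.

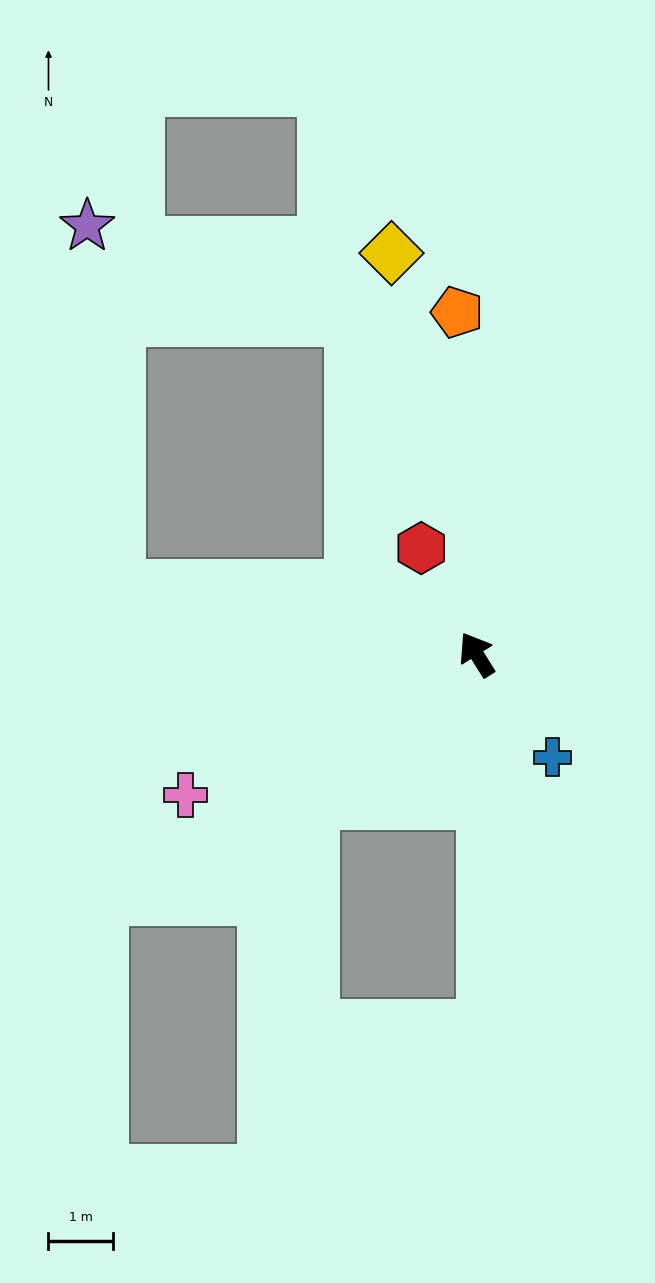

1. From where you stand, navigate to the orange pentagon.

turn right 29°, forward 5.3 m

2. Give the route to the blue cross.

turn right 176°, forward 2.0 m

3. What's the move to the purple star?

blocked — turn left 47°, forward 5.7 m, then turn right 74°, forward 5.6 m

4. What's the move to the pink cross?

turn left 84°, forward 5.0 m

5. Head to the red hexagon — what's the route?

turn right 5°, forward 1.9 m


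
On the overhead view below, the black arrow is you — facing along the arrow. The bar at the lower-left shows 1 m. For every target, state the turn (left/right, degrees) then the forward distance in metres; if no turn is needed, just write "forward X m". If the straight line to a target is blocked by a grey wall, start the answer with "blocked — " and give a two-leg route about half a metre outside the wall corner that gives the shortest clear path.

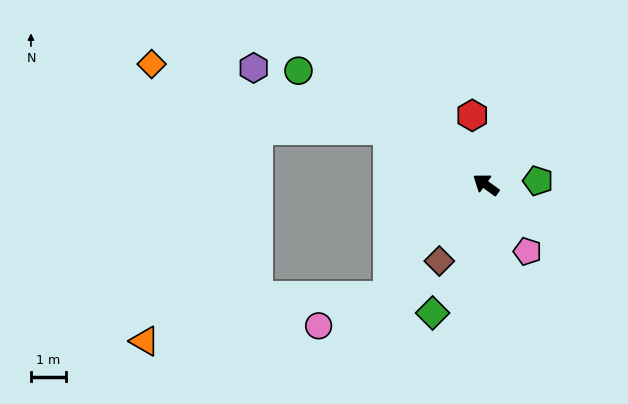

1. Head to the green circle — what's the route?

turn left 5°, forward 6.3 m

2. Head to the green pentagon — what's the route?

turn right 140°, forward 1.5 m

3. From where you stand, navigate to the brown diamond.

turn left 95°, forward 2.6 m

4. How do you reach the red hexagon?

turn right 43°, forward 2.0 m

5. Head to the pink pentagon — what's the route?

turn left 158°, forward 2.3 m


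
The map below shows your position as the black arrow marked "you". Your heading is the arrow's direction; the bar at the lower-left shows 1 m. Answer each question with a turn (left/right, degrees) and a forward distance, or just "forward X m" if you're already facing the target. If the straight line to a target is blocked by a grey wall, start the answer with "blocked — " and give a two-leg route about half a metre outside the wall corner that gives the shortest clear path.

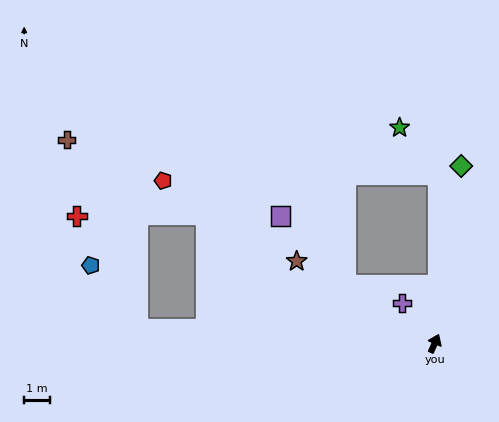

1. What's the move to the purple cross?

turn left 63°, forward 2.1 m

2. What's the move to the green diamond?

turn left 15°, forward 7.1 m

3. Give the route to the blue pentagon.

blocked — turn left 111°, forward 11.7 m, then turn right 51°, forward 3.1 m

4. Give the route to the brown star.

turn left 83°, forward 6.3 m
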